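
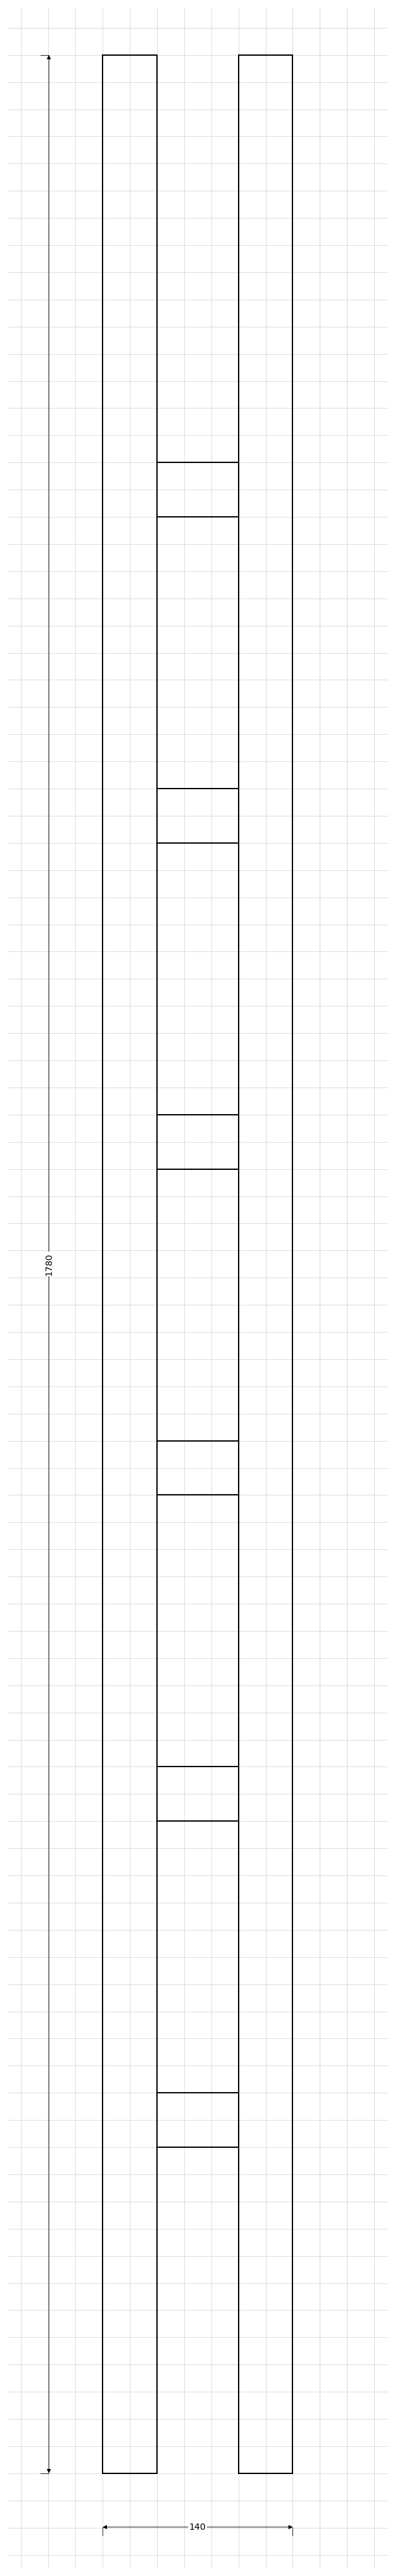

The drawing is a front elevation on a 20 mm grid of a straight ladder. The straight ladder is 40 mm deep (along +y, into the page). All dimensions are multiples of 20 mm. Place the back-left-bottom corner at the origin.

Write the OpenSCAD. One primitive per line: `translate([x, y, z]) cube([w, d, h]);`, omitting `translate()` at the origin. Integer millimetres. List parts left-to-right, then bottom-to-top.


cube([40, 40, 1780]);
translate([40, 0, 240]) cube([60, 40, 40]);
translate([40, 0, 480]) cube([60, 40, 40]);
translate([40, 0, 720]) cube([60, 40, 40]);
translate([40, 0, 960]) cube([60, 40, 40]);
translate([40, 0, 1200]) cube([60, 40, 40]);
translate([40, 0, 1440]) cube([60, 40, 40]);
translate([100, 0, 0]) cube([40, 40, 1780]);


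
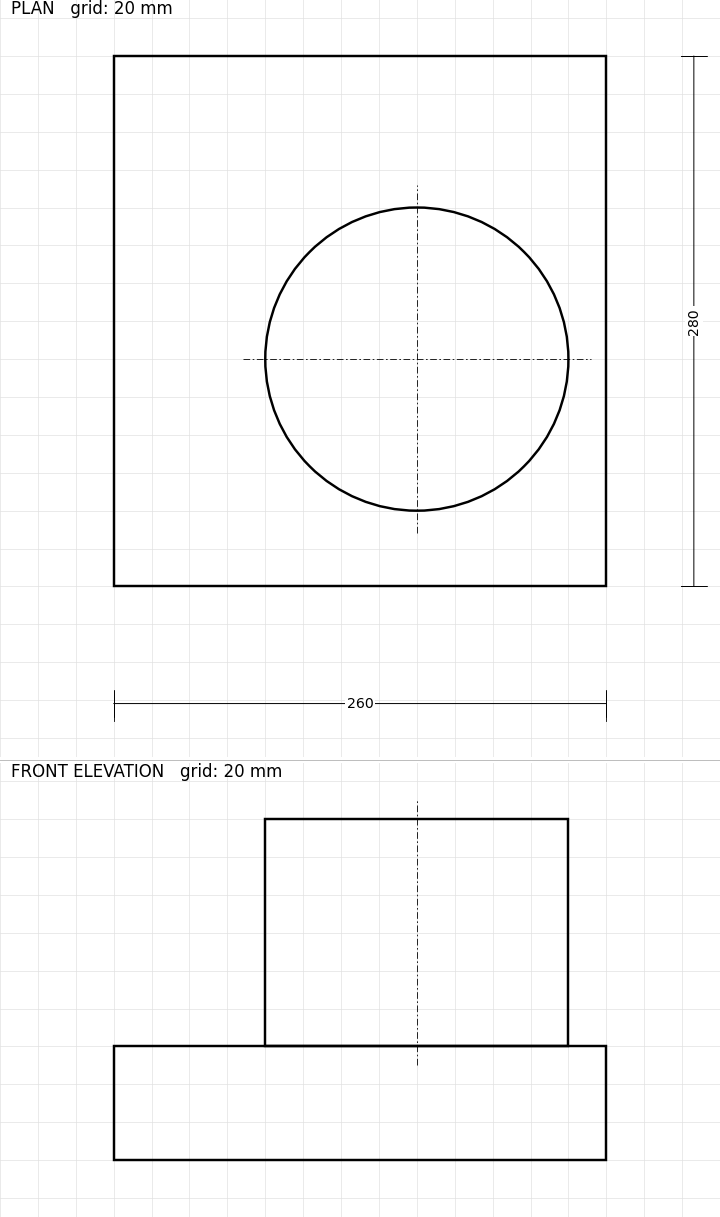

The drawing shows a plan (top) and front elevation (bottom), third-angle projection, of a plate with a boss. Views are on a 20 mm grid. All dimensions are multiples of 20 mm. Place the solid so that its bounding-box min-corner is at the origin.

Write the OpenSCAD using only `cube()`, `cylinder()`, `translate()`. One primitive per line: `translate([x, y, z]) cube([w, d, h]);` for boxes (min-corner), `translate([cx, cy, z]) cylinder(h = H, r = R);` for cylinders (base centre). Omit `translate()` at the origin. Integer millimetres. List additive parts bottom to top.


cube([260, 280, 60]);
translate([160, 120, 60]) cylinder(h = 120, r = 80);


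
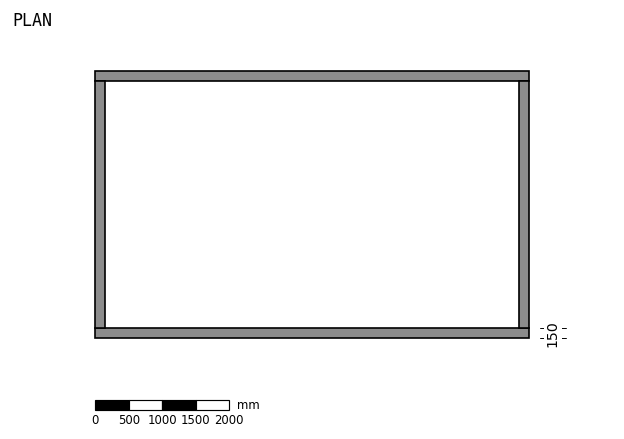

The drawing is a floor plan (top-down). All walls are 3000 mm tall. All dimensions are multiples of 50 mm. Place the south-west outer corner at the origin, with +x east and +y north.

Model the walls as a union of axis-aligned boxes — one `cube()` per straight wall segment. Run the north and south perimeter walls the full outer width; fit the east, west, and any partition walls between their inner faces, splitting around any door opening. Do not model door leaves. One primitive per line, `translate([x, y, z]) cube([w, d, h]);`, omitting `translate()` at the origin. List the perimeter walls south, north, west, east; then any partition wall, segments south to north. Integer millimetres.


cube([6500, 150, 3000]);
translate([0, 3850, 0]) cube([6500, 150, 3000]);
translate([0, 150, 0]) cube([150, 3700, 3000]);
translate([6350, 150, 0]) cube([150, 3700, 3000]);


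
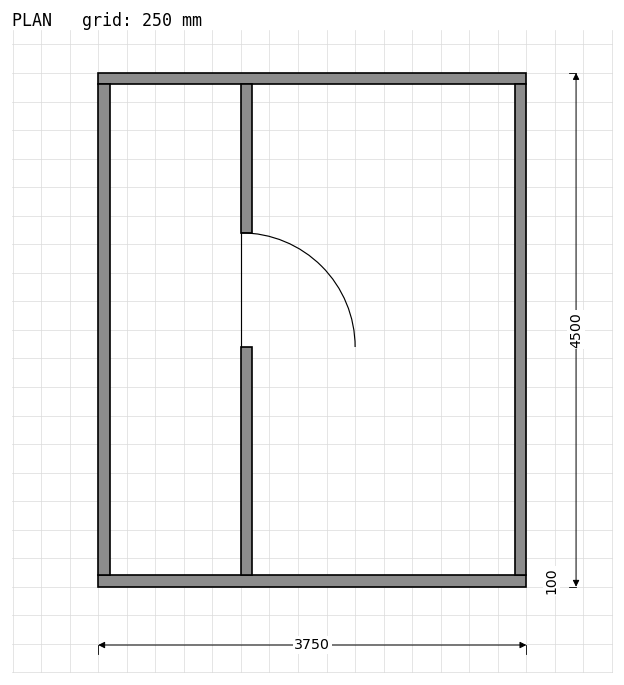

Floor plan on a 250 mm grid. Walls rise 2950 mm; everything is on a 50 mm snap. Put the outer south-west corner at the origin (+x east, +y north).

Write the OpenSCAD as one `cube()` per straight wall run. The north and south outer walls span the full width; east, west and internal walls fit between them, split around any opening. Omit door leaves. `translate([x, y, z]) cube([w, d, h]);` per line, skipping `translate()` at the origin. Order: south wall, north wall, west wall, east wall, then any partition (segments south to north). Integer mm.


cube([3750, 100, 2950]);
translate([0, 4400, 0]) cube([3750, 100, 2950]);
translate([0, 100, 0]) cube([100, 4300, 2950]);
translate([3650, 100, 0]) cube([100, 4300, 2950]);
translate([1250, 100, 0]) cube([100, 2000, 2950]);
translate([1250, 3100, 0]) cube([100, 1300, 2950]);


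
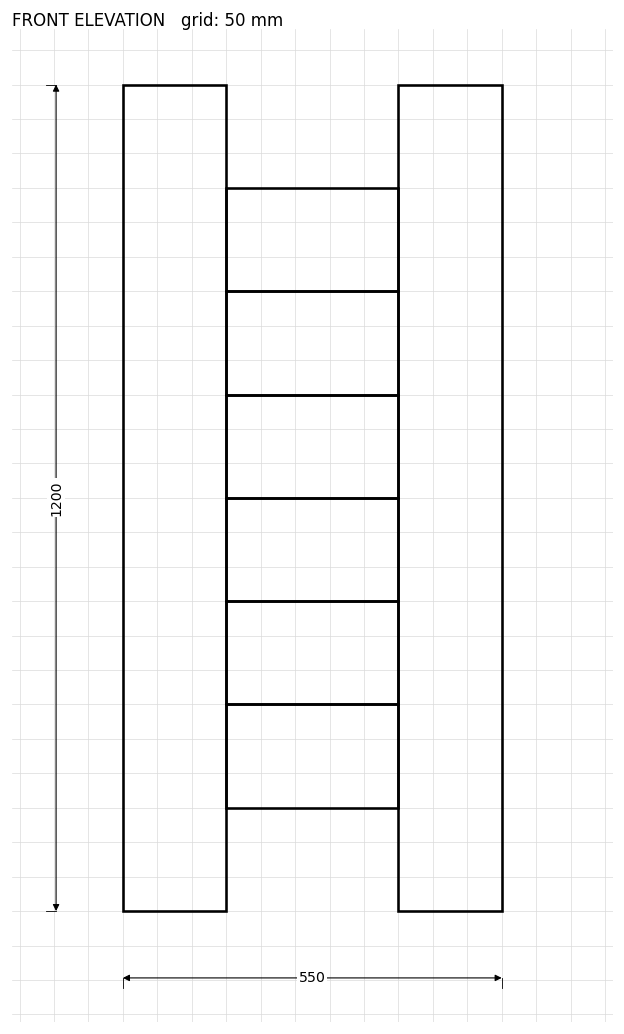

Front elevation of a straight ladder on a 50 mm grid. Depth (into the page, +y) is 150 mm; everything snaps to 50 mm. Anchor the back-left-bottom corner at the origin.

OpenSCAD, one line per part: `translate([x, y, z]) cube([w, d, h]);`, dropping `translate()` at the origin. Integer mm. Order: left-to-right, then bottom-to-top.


cube([150, 150, 1200]);
translate([150, 0, 150]) cube([250, 150, 150]);
translate([150, 0, 300]) cube([250, 150, 150]);
translate([150, 0, 450]) cube([250, 150, 150]);
translate([150, 0, 600]) cube([250, 150, 150]);
translate([150, 0, 750]) cube([250, 150, 150]);
translate([150, 0, 900]) cube([250, 150, 150]);
translate([400, 0, 0]) cube([150, 150, 1200]);


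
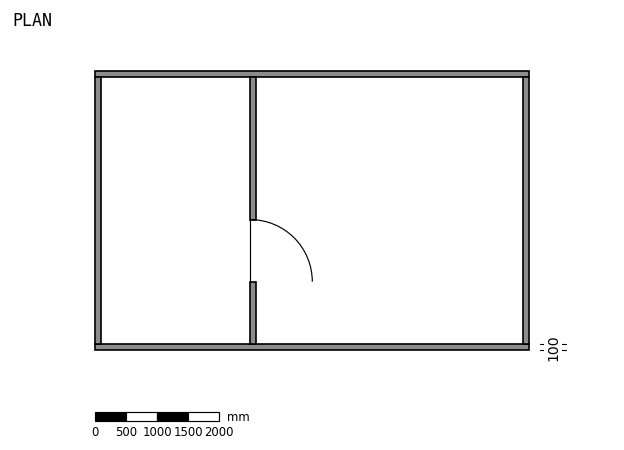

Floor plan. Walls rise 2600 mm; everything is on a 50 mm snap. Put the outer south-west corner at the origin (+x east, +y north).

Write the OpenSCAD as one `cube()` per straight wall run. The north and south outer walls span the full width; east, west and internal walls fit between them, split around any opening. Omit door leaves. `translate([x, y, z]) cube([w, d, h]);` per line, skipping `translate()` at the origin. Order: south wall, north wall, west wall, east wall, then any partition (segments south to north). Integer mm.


cube([7000, 100, 2600]);
translate([0, 4400, 0]) cube([7000, 100, 2600]);
translate([0, 100, 0]) cube([100, 4300, 2600]);
translate([6900, 100, 0]) cube([100, 4300, 2600]);
translate([2500, 100, 0]) cube([100, 1000, 2600]);
translate([2500, 2100, 0]) cube([100, 2300, 2600]);


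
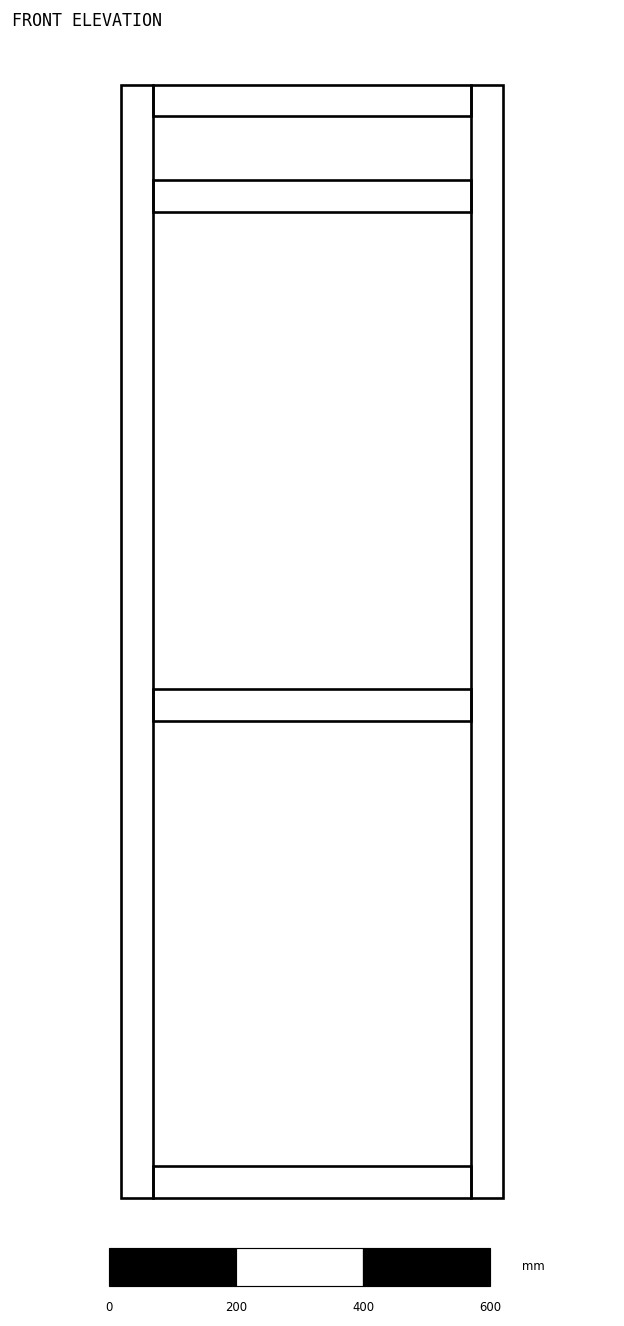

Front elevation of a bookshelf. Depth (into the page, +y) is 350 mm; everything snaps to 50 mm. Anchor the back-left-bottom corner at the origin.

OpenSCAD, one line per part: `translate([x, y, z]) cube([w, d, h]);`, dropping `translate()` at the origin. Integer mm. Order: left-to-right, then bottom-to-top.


cube([50, 350, 1750]);
translate([50, 0, 0]) cube([500, 350, 50]);
translate([50, 0, 750]) cube([500, 350, 50]);
translate([50, 0, 1550]) cube([500, 350, 50]);
translate([50, 0, 1700]) cube([500, 350, 50]);
translate([550, 0, 0]) cube([50, 350, 1750]);


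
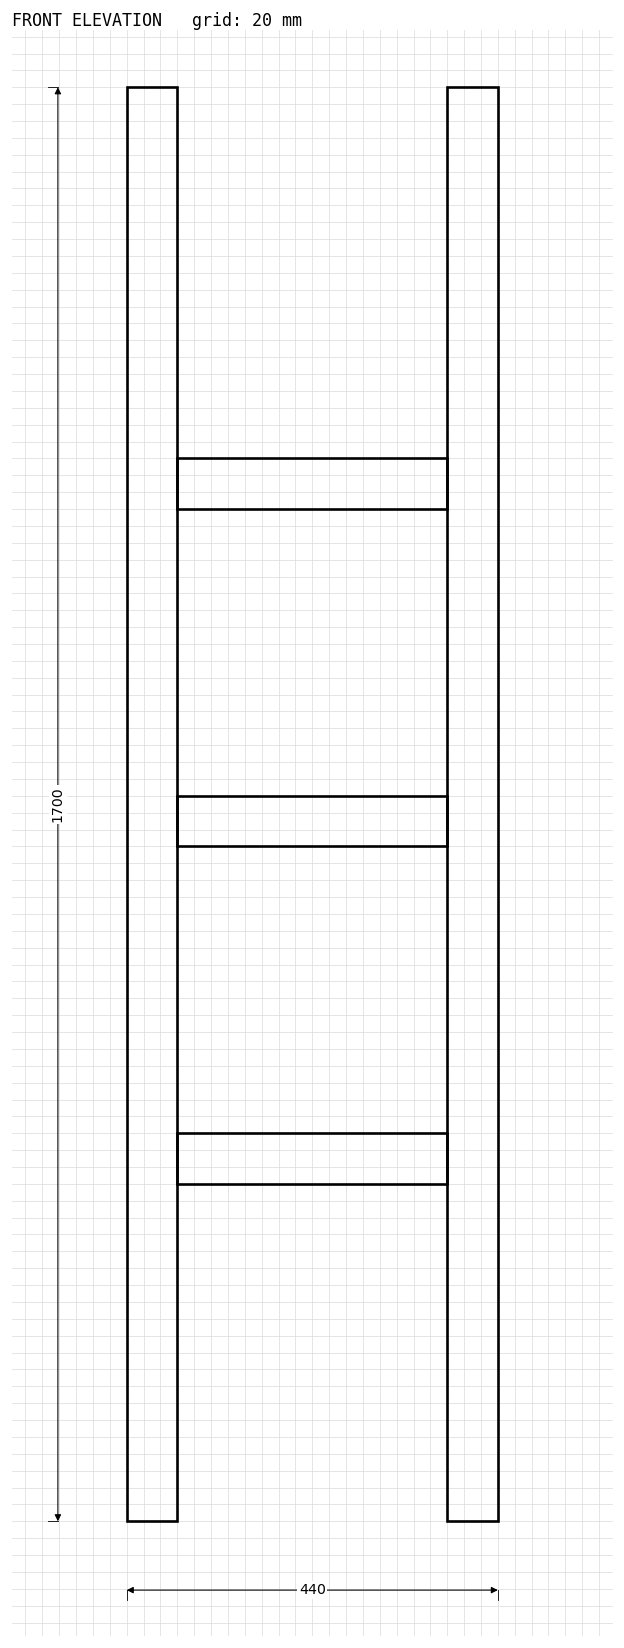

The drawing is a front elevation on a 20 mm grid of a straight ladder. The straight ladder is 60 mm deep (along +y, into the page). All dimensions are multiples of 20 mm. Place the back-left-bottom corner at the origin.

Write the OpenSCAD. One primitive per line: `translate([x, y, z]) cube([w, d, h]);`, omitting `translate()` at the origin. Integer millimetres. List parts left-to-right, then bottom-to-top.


cube([60, 60, 1700]);
translate([60, 0, 400]) cube([320, 60, 60]);
translate([60, 0, 800]) cube([320, 60, 60]);
translate([60, 0, 1200]) cube([320, 60, 60]);
translate([380, 0, 0]) cube([60, 60, 1700]);


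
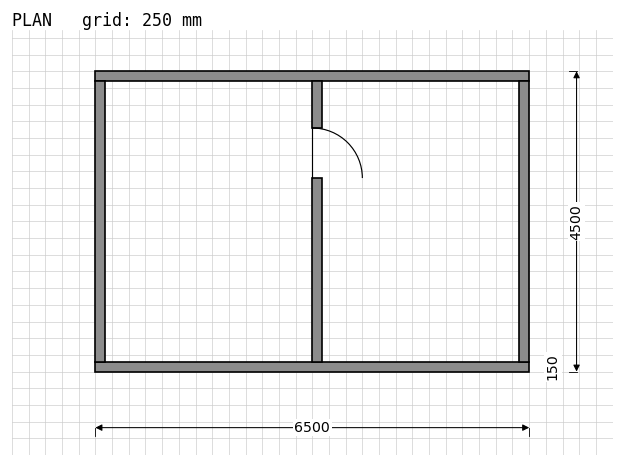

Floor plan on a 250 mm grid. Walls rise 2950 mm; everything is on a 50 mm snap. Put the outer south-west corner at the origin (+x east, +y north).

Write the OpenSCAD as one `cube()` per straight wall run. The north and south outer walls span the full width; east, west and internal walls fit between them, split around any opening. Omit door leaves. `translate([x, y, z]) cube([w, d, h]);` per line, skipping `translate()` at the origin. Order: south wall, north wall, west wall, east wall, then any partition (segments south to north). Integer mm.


cube([6500, 150, 2950]);
translate([0, 4350, 0]) cube([6500, 150, 2950]);
translate([0, 150, 0]) cube([150, 4200, 2950]);
translate([6350, 150, 0]) cube([150, 4200, 2950]);
translate([3250, 150, 0]) cube([150, 2750, 2950]);
translate([3250, 3650, 0]) cube([150, 700, 2950]);


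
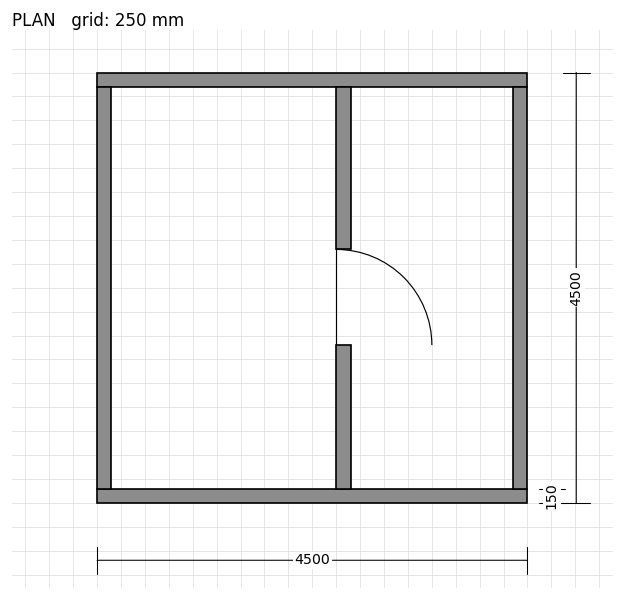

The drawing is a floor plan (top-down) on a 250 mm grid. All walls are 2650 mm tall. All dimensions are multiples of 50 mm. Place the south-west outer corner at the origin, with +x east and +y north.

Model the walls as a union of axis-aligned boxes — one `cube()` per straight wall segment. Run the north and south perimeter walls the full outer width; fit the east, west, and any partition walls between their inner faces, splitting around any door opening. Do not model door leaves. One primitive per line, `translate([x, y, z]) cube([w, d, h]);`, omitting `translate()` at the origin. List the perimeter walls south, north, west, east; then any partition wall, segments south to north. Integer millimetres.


cube([4500, 150, 2650]);
translate([0, 4350, 0]) cube([4500, 150, 2650]);
translate([0, 150, 0]) cube([150, 4200, 2650]);
translate([4350, 150, 0]) cube([150, 4200, 2650]);
translate([2500, 150, 0]) cube([150, 1500, 2650]);
translate([2500, 2650, 0]) cube([150, 1700, 2650]);


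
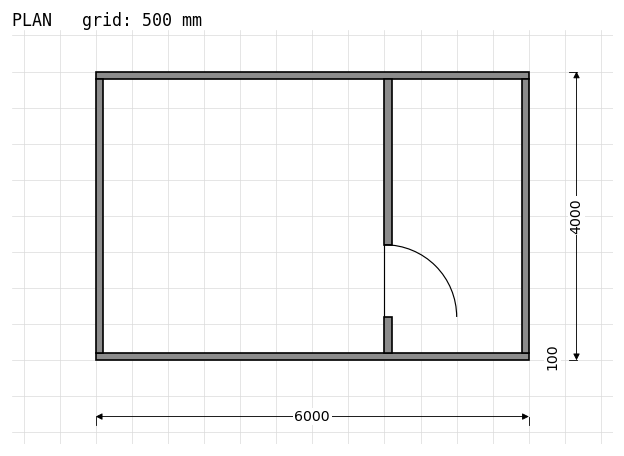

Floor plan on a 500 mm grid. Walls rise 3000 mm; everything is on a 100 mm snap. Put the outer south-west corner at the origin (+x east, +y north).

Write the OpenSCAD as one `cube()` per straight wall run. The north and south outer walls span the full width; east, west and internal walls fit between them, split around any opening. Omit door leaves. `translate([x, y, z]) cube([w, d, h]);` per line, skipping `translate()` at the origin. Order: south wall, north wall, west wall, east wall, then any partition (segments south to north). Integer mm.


cube([6000, 100, 3000]);
translate([0, 3900, 0]) cube([6000, 100, 3000]);
translate([0, 100, 0]) cube([100, 3800, 3000]);
translate([5900, 100, 0]) cube([100, 3800, 3000]);
translate([4000, 100, 0]) cube([100, 500, 3000]);
translate([4000, 1600, 0]) cube([100, 2300, 3000]);


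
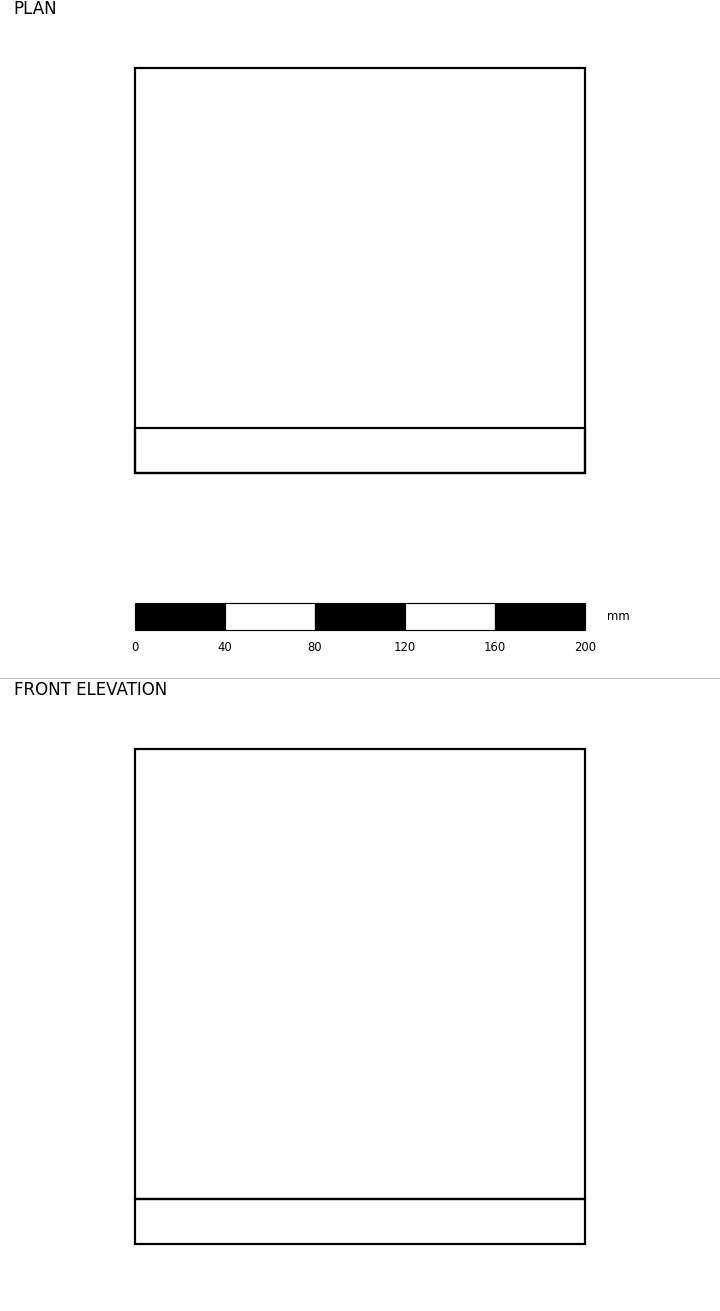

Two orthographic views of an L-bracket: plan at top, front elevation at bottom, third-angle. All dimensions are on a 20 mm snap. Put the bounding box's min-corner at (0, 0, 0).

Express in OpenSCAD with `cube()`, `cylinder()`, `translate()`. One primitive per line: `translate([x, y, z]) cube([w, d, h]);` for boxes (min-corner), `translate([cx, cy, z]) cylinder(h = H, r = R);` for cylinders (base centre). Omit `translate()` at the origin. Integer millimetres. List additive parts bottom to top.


cube([200, 180, 20]);
translate([0, 0, 20]) cube([200, 20, 200]);


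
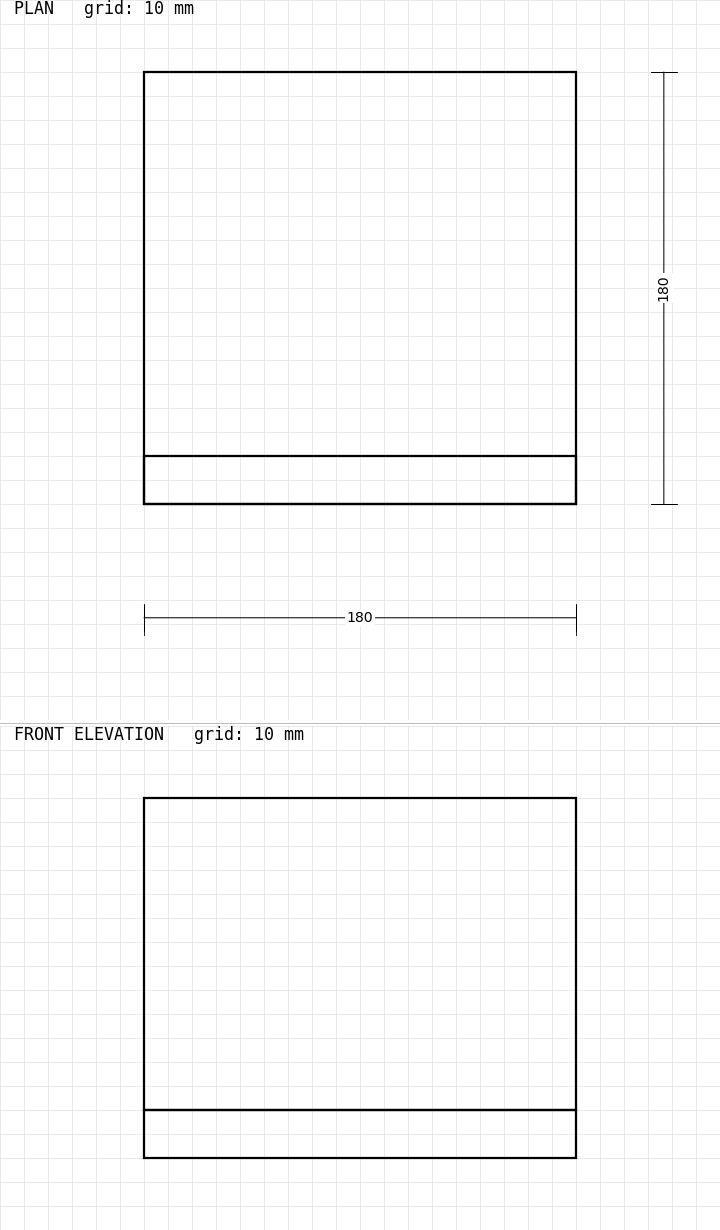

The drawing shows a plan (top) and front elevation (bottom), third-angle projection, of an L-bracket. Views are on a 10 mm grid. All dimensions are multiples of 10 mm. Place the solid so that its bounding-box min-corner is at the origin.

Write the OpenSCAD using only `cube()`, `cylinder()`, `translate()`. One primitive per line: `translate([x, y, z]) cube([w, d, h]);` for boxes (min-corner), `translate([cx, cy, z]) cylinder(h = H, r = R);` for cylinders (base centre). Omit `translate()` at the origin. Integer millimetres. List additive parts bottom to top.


cube([180, 180, 20]);
translate([0, 0, 20]) cube([180, 20, 130]);


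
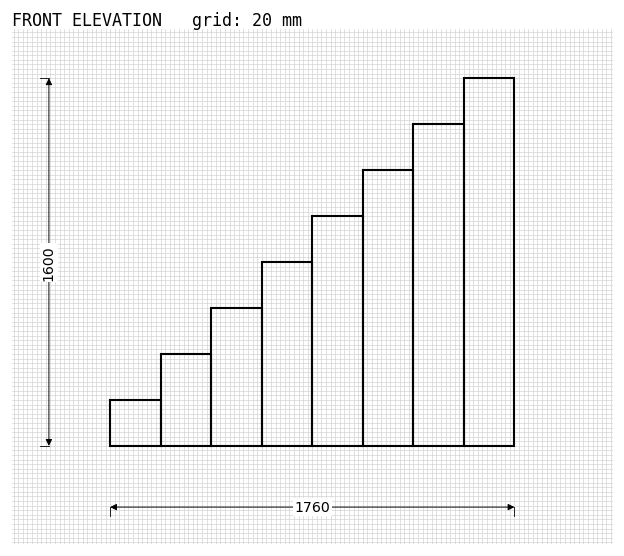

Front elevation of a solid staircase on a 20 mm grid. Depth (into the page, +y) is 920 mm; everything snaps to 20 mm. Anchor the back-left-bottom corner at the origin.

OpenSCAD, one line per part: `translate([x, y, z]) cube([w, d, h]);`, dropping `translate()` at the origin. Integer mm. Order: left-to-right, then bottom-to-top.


cube([220, 920, 200]);
translate([220, 0, 0]) cube([220, 920, 400]);
translate([440, 0, 0]) cube([220, 920, 600]);
translate([660, 0, 0]) cube([220, 920, 800]);
translate([880, 0, 0]) cube([220, 920, 1000]);
translate([1100, 0, 0]) cube([220, 920, 1200]);
translate([1320, 0, 0]) cube([220, 920, 1400]);
translate([1540, 0, 0]) cube([220, 920, 1600]);


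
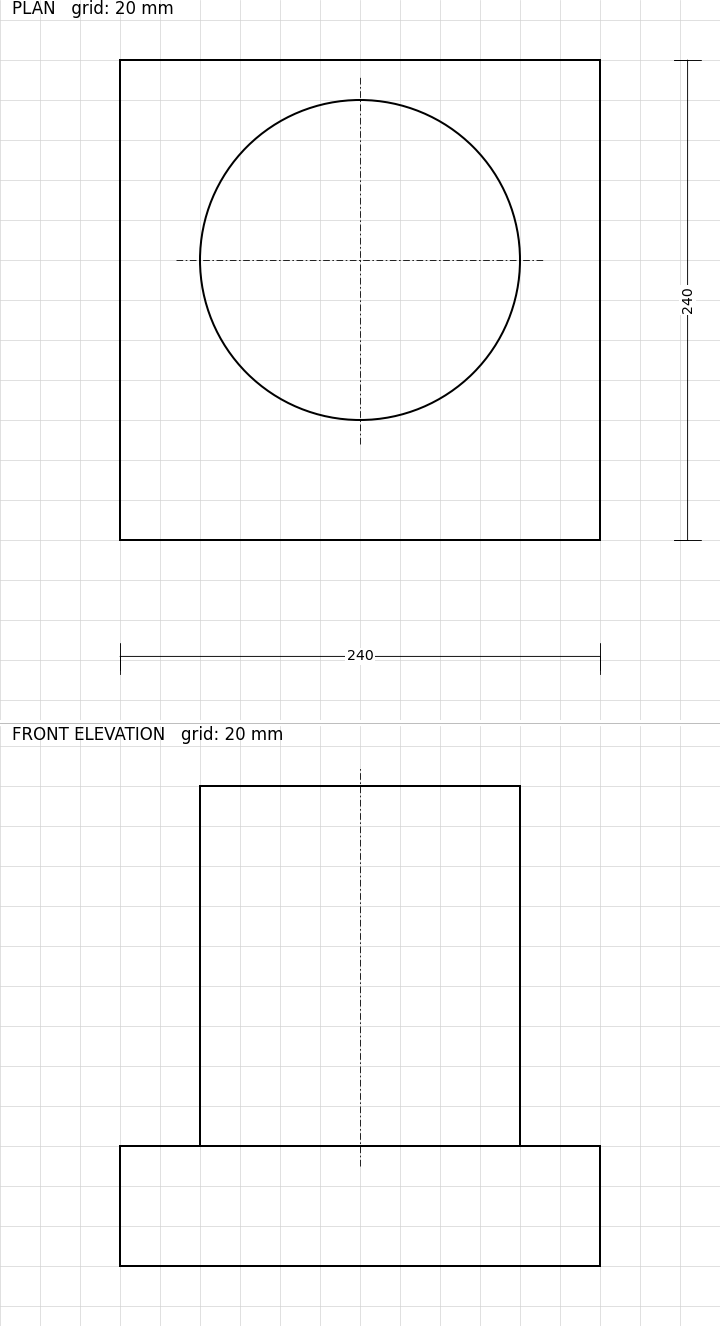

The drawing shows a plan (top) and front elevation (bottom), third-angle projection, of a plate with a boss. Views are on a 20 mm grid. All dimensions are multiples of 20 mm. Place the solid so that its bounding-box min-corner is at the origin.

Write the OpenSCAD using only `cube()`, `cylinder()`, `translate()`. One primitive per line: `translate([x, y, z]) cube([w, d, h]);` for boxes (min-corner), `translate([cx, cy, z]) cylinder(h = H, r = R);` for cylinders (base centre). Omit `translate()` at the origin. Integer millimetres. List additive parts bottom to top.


cube([240, 240, 60]);
translate([120, 140, 60]) cylinder(h = 180, r = 80);


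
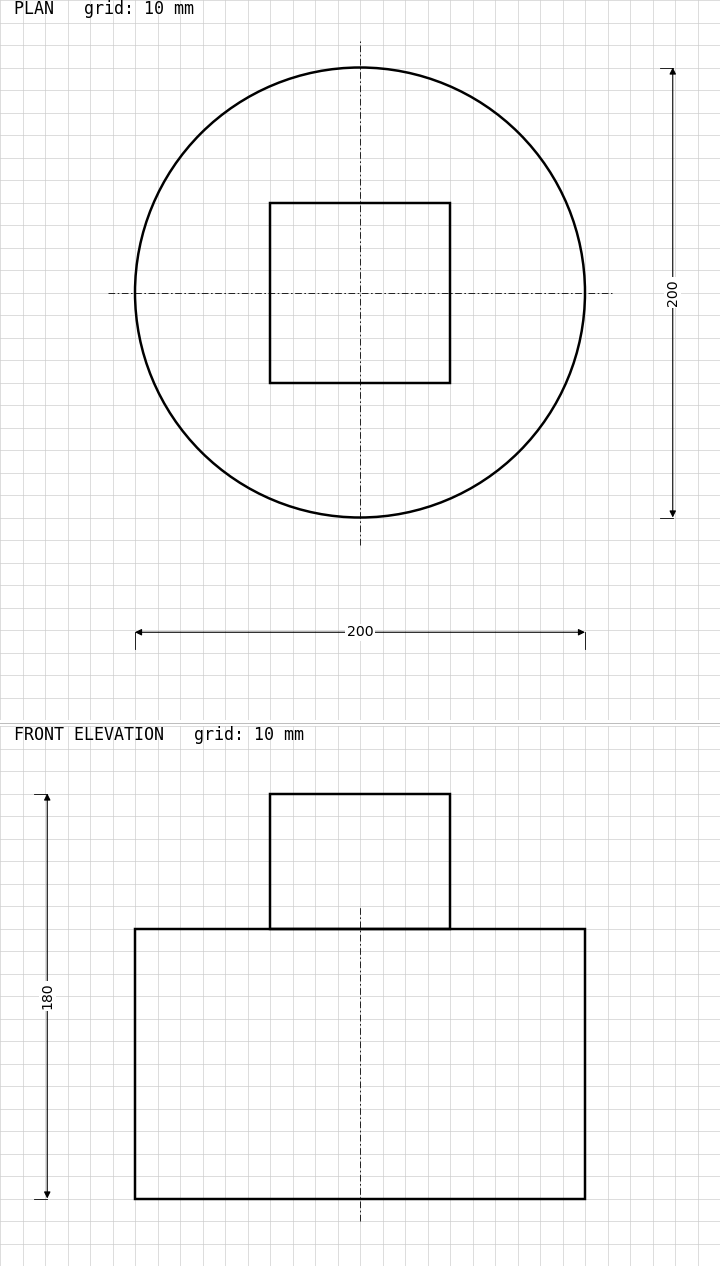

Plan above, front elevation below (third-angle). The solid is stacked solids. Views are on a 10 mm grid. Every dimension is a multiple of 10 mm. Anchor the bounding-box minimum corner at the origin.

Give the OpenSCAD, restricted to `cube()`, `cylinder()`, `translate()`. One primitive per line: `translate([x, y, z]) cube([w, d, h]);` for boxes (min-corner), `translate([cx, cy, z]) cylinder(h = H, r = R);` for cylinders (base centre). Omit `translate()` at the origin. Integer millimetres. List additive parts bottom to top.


translate([100, 100, 0]) cylinder(h = 120, r = 100);
translate([60, 60, 120]) cube([80, 80, 60]);


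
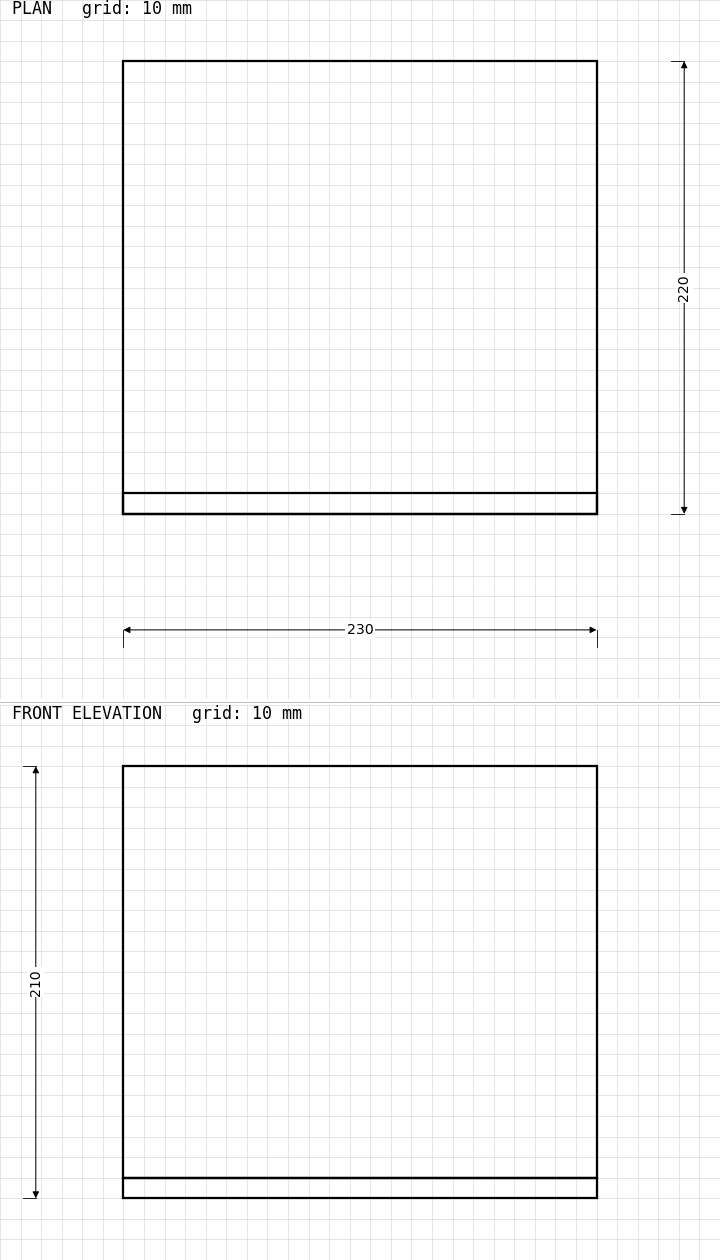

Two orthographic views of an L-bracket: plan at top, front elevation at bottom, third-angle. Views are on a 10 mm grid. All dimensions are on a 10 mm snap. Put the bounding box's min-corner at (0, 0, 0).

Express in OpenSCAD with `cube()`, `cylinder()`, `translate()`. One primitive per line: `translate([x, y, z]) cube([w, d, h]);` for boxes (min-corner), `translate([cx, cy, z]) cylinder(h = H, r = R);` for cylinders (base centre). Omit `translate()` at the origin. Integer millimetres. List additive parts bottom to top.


cube([230, 220, 10]);
translate([0, 0, 10]) cube([230, 10, 200]);


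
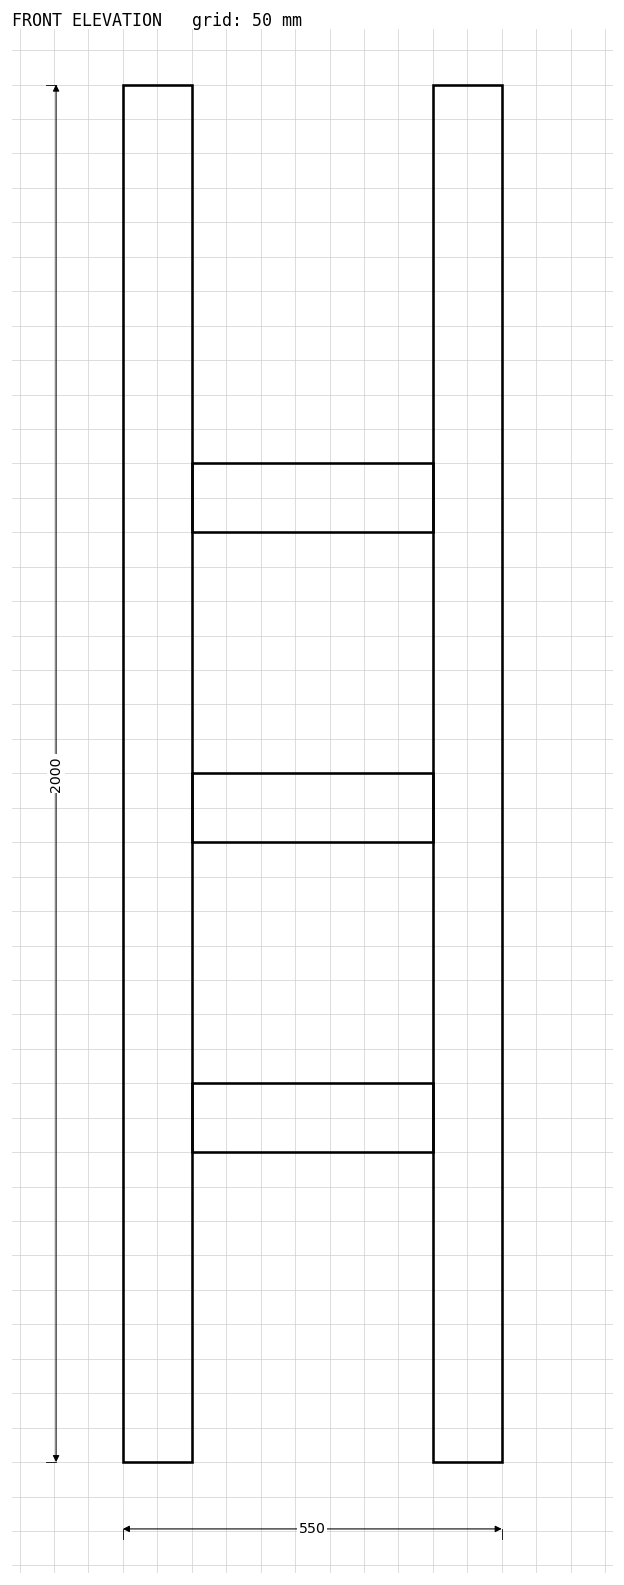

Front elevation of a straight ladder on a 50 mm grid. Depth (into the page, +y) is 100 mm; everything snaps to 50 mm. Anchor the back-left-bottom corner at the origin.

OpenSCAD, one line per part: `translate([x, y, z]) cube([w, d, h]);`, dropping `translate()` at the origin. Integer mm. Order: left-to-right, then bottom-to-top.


cube([100, 100, 2000]);
translate([100, 0, 450]) cube([350, 100, 100]);
translate([100, 0, 900]) cube([350, 100, 100]);
translate([100, 0, 1350]) cube([350, 100, 100]);
translate([450, 0, 0]) cube([100, 100, 2000]);


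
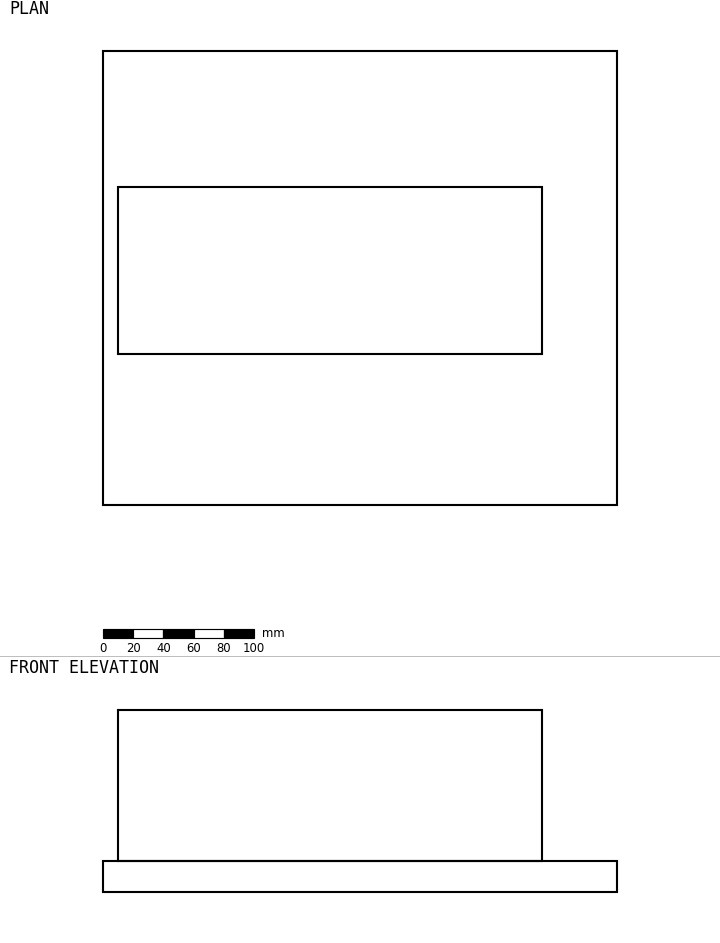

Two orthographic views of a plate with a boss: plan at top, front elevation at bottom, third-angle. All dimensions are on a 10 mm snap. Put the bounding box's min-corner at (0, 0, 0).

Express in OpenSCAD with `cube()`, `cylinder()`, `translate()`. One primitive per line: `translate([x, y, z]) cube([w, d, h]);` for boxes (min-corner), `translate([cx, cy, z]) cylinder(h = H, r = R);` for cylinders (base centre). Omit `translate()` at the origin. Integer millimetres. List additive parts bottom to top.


cube([340, 300, 20]);
translate([10, 100, 20]) cube([280, 110, 100]);


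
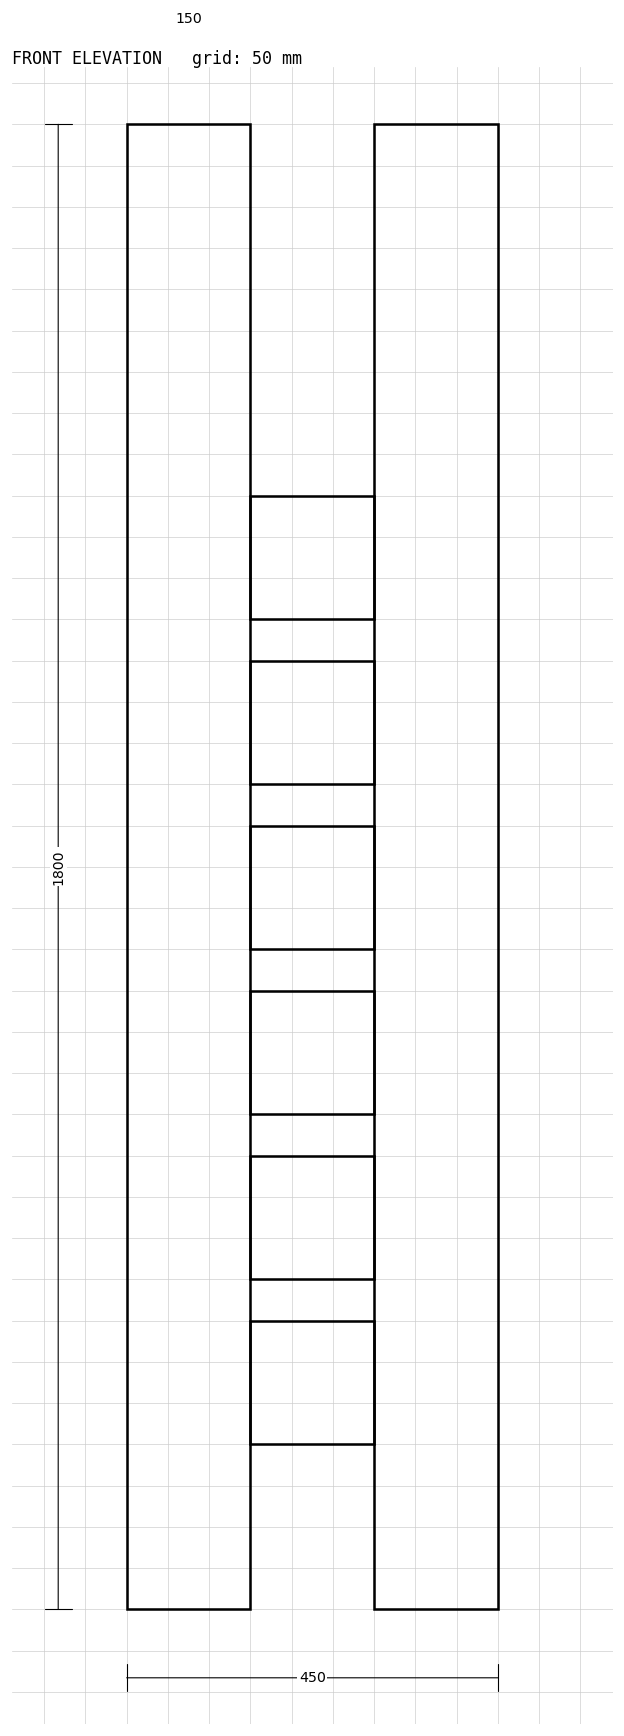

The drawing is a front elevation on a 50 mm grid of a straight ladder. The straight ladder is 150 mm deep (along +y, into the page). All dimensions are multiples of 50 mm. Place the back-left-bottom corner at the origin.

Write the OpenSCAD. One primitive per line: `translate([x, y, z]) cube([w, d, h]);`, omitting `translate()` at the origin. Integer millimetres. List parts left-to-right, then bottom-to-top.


cube([150, 150, 1800]);
translate([150, 0, 200]) cube([150, 150, 150]);
translate([150, 0, 400]) cube([150, 150, 150]);
translate([150, 0, 600]) cube([150, 150, 150]);
translate([150, 0, 800]) cube([150, 150, 150]);
translate([150, 0, 1000]) cube([150, 150, 150]);
translate([150, 0, 1200]) cube([150, 150, 150]);
translate([300, 0, 0]) cube([150, 150, 1800]);


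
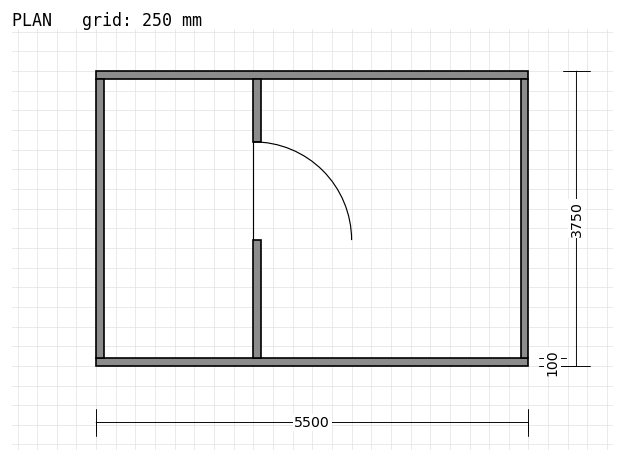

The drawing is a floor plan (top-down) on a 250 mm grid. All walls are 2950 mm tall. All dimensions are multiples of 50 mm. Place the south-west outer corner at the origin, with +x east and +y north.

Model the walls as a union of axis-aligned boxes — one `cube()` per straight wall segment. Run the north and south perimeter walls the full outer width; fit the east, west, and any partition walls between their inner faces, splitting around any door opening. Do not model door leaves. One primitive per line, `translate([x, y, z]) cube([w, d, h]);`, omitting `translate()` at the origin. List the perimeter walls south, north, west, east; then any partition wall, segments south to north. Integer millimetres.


cube([5500, 100, 2950]);
translate([0, 3650, 0]) cube([5500, 100, 2950]);
translate([0, 100, 0]) cube([100, 3550, 2950]);
translate([5400, 100, 0]) cube([100, 3550, 2950]);
translate([2000, 100, 0]) cube([100, 1500, 2950]);
translate([2000, 2850, 0]) cube([100, 800, 2950]);


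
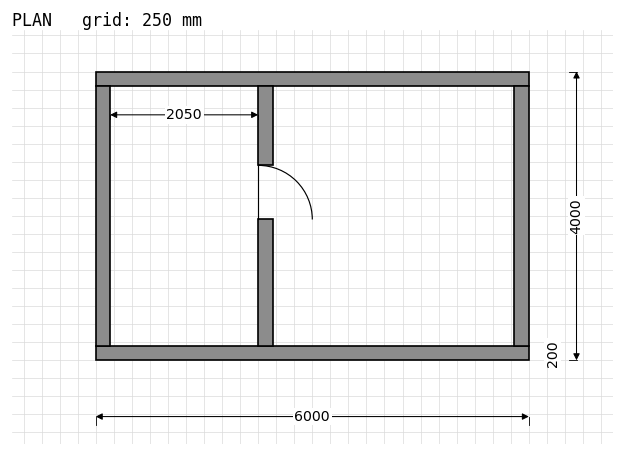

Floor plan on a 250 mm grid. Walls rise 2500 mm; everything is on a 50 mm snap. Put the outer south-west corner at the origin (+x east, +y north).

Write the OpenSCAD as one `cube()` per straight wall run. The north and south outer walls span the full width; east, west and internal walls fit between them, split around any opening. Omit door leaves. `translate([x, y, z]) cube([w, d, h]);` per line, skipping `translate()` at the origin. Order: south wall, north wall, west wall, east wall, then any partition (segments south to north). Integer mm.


cube([6000, 200, 2500]);
translate([0, 3800, 0]) cube([6000, 200, 2500]);
translate([0, 200, 0]) cube([200, 3600, 2500]);
translate([5800, 200, 0]) cube([200, 3600, 2500]);
translate([2250, 200, 0]) cube([200, 1750, 2500]);
translate([2250, 2700, 0]) cube([200, 1100, 2500]);


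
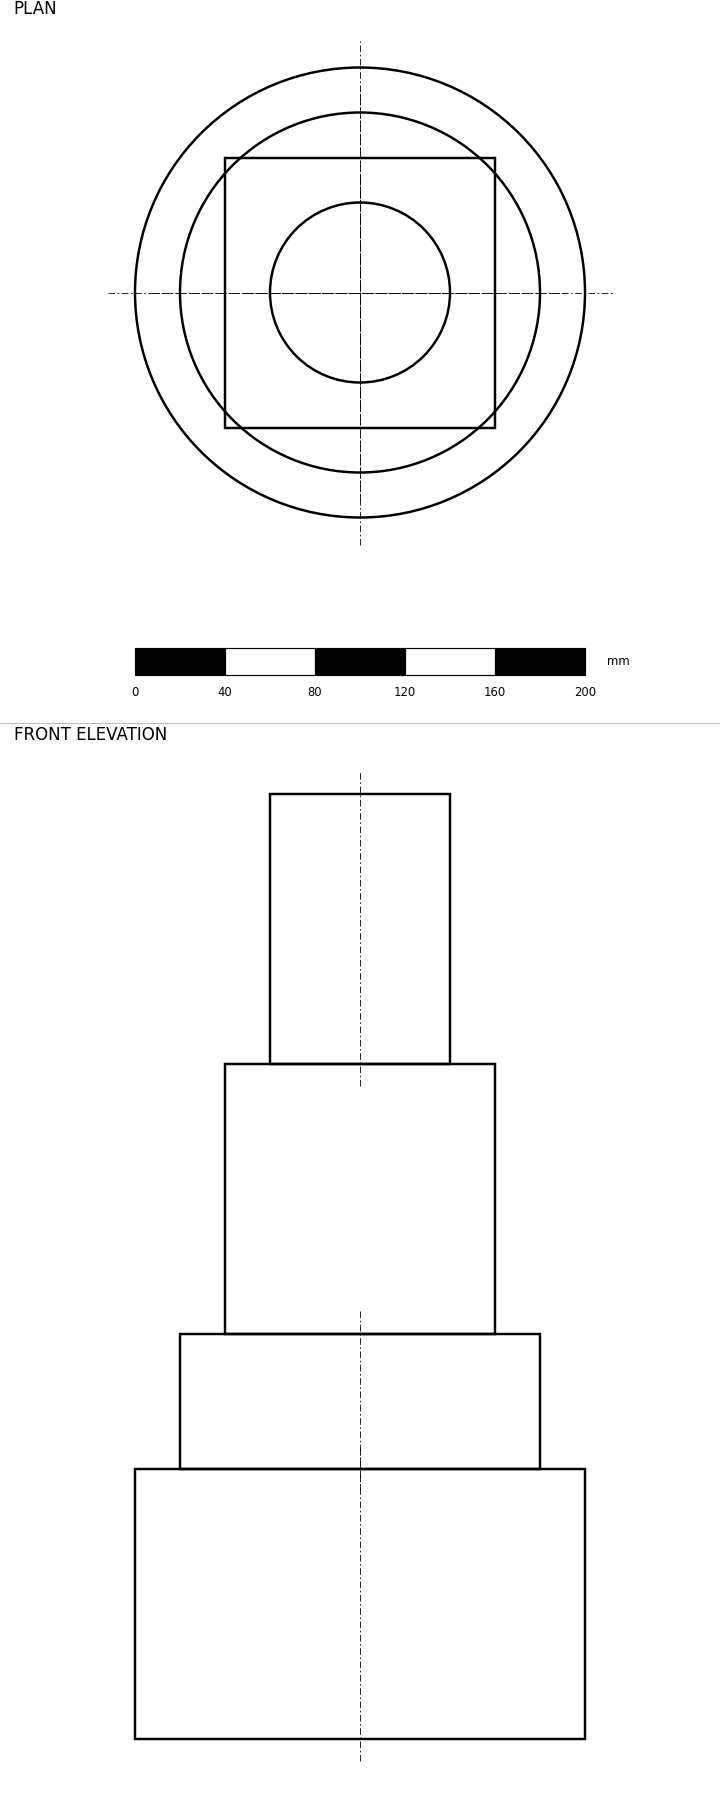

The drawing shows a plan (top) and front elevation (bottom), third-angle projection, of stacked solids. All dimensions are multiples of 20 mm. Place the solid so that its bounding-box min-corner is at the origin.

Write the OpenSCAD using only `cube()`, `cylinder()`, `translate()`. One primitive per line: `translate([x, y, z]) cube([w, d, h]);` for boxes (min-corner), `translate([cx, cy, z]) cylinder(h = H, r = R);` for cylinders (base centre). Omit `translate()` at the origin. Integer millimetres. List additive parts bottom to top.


translate([100, 100, 0]) cylinder(h = 120, r = 100);
translate([100, 100, 120]) cylinder(h = 60, r = 80);
translate([40, 40, 180]) cube([120, 120, 120]);
translate([100, 100, 300]) cylinder(h = 120, r = 40);


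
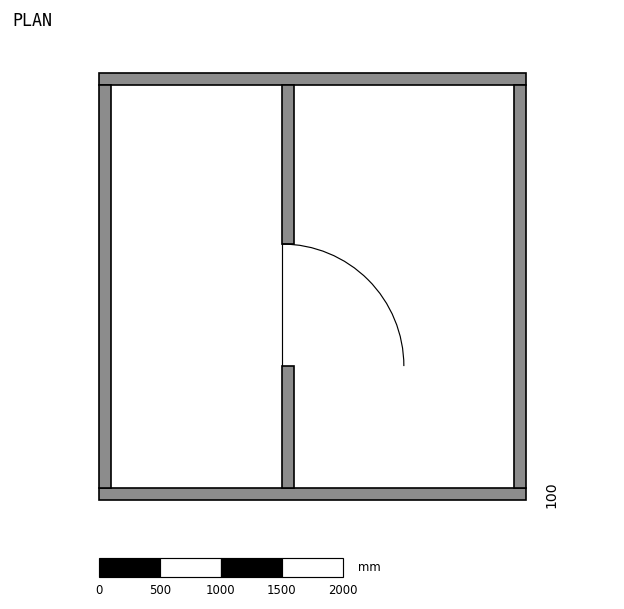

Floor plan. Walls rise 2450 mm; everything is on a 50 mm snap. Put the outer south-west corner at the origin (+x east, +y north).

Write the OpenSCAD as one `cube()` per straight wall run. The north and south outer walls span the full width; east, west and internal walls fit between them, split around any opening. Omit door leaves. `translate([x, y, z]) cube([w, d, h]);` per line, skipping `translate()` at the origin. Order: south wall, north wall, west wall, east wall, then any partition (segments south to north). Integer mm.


cube([3500, 100, 2450]);
translate([0, 3400, 0]) cube([3500, 100, 2450]);
translate([0, 100, 0]) cube([100, 3300, 2450]);
translate([3400, 100, 0]) cube([100, 3300, 2450]);
translate([1500, 100, 0]) cube([100, 1000, 2450]);
translate([1500, 2100, 0]) cube([100, 1300, 2450]);


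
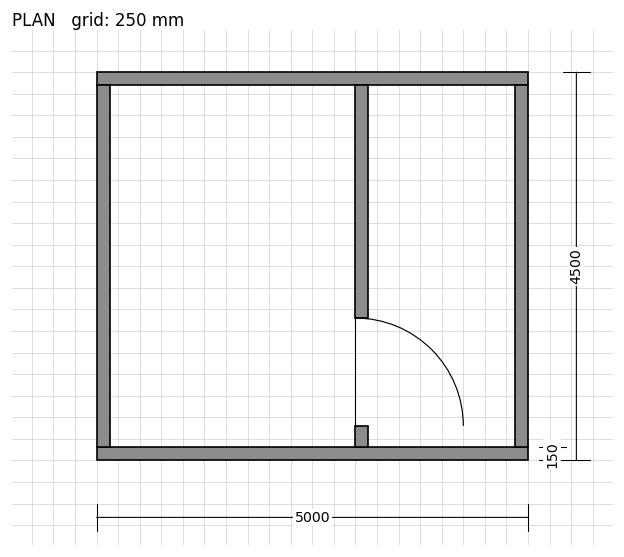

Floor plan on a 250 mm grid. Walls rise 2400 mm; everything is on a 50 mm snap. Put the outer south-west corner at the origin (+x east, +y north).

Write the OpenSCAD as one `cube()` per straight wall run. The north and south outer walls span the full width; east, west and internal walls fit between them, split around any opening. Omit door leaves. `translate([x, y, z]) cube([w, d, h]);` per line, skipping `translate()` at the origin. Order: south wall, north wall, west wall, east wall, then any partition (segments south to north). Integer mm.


cube([5000, 150, 2400]);
translate([0, 4350, 0]) cube([5000, 150, 2400]);
translate([0, 150, 0]) cube([150, 4200, 2400]);
translate([4850, 150, 0]) cube([150, 4200, 2400]);
translate([3000, 150, 0]) cube([150, 250, 2400]);
translate([3000, 1650, 0]) cube([150, 2700, 2400]);


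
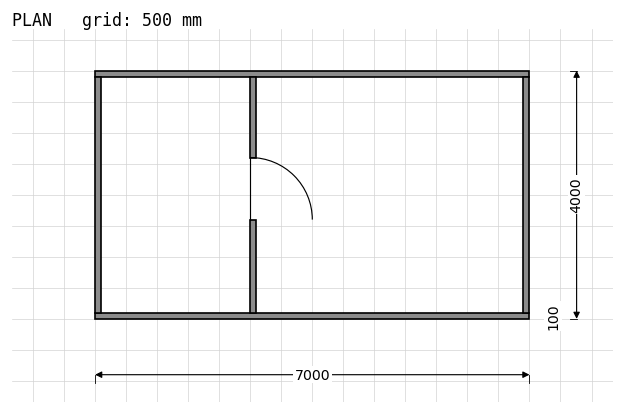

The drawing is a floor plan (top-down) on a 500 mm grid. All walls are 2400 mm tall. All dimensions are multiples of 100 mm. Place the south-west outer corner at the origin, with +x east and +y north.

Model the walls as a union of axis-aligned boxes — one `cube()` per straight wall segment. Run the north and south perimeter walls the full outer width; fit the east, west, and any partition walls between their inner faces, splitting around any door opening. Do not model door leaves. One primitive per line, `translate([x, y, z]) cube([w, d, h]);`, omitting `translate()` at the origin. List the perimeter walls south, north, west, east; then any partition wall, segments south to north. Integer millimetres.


cube([7000, 100, 2400]);
translate([0, 3900, 0]) cube([7000, 100, 2400]);
translate([0, 100, 0]) cube([100, 3800, 2400]);
translate([6900, 100, 0]) cube([100, 3800, 2400]);
translate([2500, 100, 0]) cube([100, 1500, 2400]);
translate([2500, 2600, 0]) cube([100, 1300, 2400]);


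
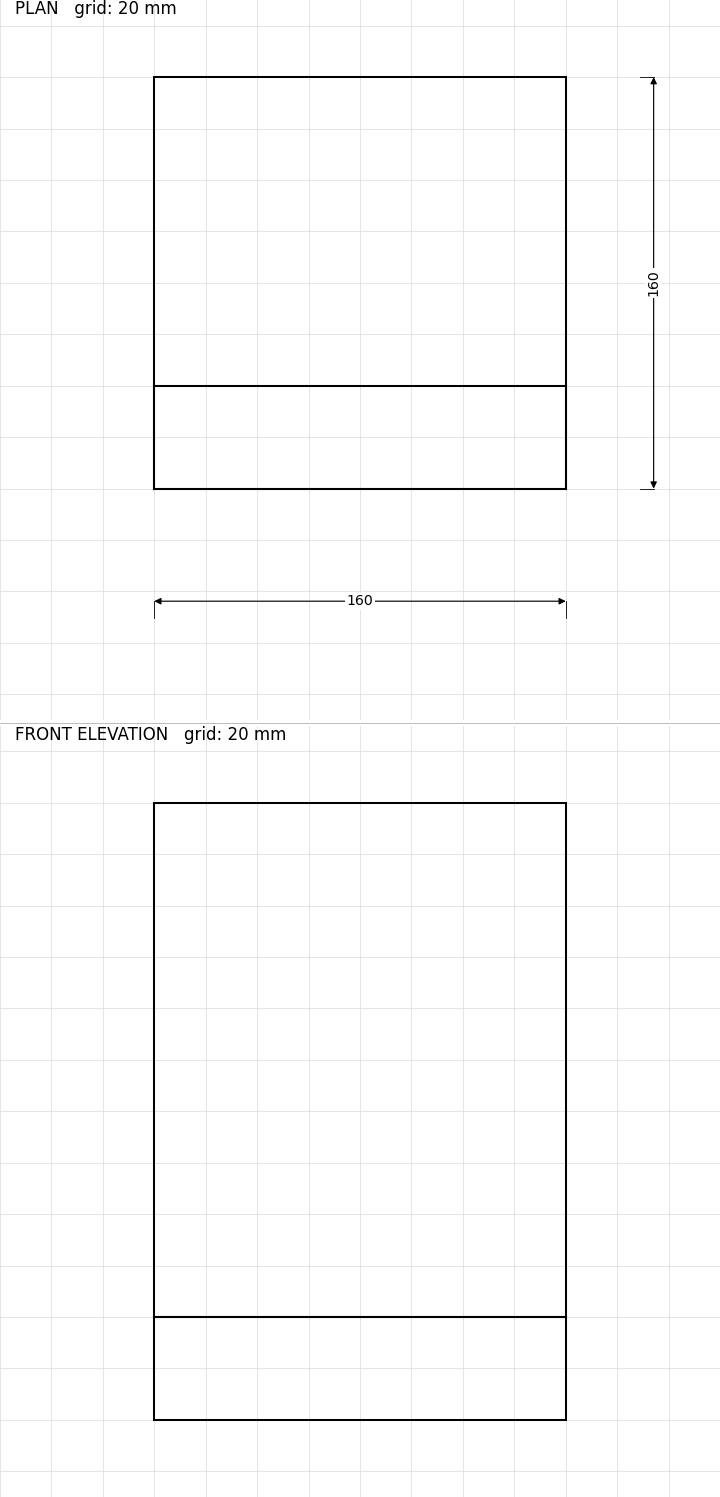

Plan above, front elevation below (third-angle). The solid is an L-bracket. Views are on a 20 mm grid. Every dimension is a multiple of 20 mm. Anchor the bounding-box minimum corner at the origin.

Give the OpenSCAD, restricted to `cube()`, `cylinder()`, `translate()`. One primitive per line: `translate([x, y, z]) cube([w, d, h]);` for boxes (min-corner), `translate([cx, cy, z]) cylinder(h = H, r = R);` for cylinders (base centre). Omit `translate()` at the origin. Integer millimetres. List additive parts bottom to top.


cube([160, 160, 40]);
translate([0, 0, 40]) cube([160, 40, 200]);


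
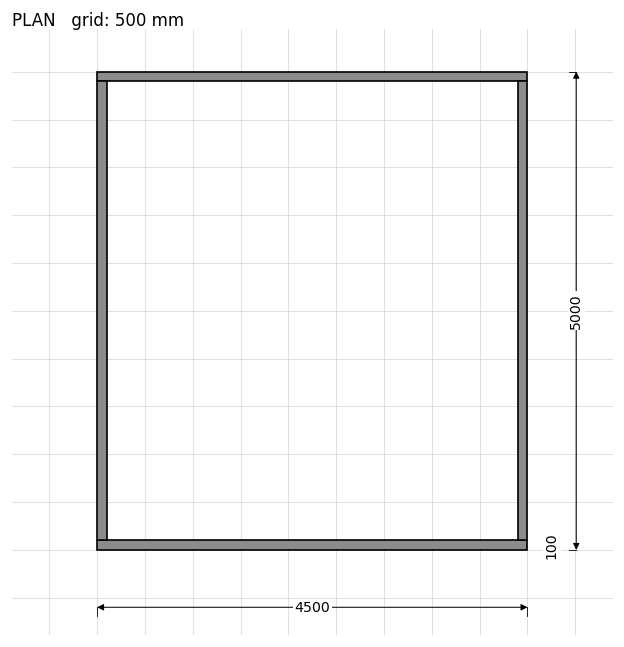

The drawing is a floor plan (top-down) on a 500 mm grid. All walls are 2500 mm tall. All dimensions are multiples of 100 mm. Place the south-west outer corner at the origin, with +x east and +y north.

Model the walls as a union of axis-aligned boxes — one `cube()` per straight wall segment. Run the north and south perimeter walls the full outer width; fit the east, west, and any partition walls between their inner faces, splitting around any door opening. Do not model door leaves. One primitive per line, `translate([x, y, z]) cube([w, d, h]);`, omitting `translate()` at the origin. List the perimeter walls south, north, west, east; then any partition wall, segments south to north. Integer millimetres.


cube([4500, 100, 2500]);
translate([0, 4900, 0]) cube([4500, 100, 2500]);
translate([0, 100, 0]) cube([100, 4800, 2500]);
translate([4400, 100, 0]) cube([100, 4800, 2500]);


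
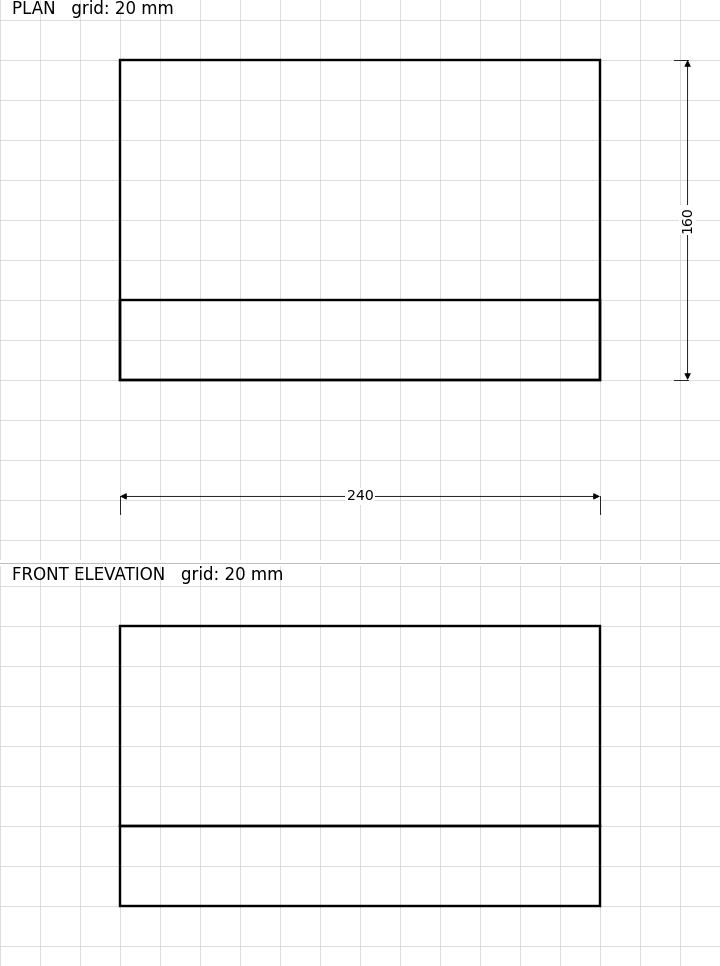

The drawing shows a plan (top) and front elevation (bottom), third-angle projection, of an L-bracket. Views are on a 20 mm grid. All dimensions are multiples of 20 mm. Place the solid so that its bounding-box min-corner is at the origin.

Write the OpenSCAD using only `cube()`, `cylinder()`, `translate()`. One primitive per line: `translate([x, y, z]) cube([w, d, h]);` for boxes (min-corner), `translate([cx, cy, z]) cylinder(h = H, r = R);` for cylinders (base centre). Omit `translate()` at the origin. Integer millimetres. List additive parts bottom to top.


cube([240, 160, 40]);
translate([0, 0, 40]) cube([240, 40, 100]);


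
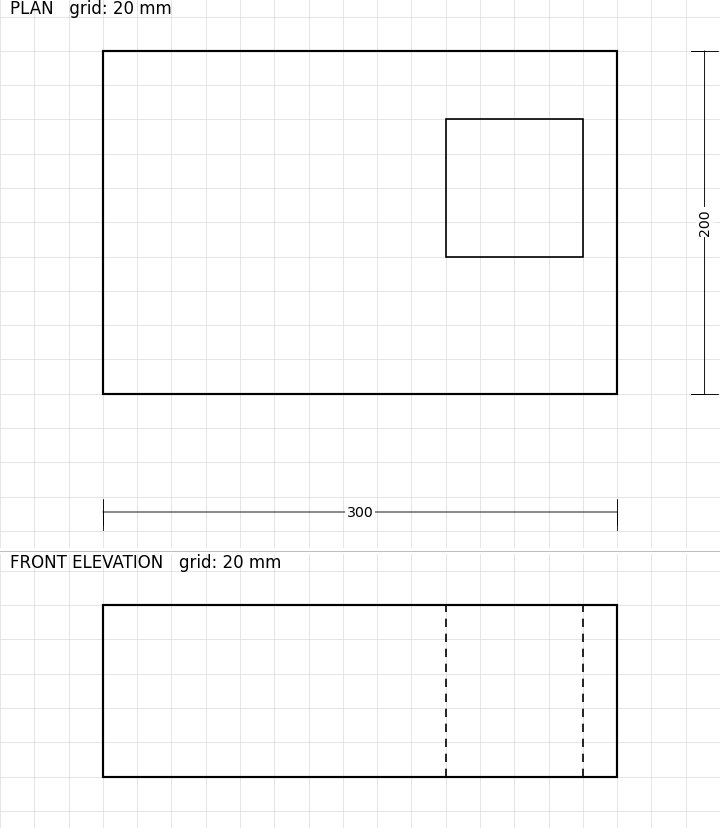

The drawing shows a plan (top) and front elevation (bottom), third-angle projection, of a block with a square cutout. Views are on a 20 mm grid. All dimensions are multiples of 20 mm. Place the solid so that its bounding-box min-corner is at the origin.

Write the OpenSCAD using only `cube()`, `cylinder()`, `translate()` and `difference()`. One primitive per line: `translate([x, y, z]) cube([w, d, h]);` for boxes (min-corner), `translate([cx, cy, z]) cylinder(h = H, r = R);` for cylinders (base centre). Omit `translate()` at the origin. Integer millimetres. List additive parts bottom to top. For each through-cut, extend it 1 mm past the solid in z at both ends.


difference() {
  cube([300, 200, 100]);
  translate([200, 80, -1]) cube([80, 80, 102]);
}


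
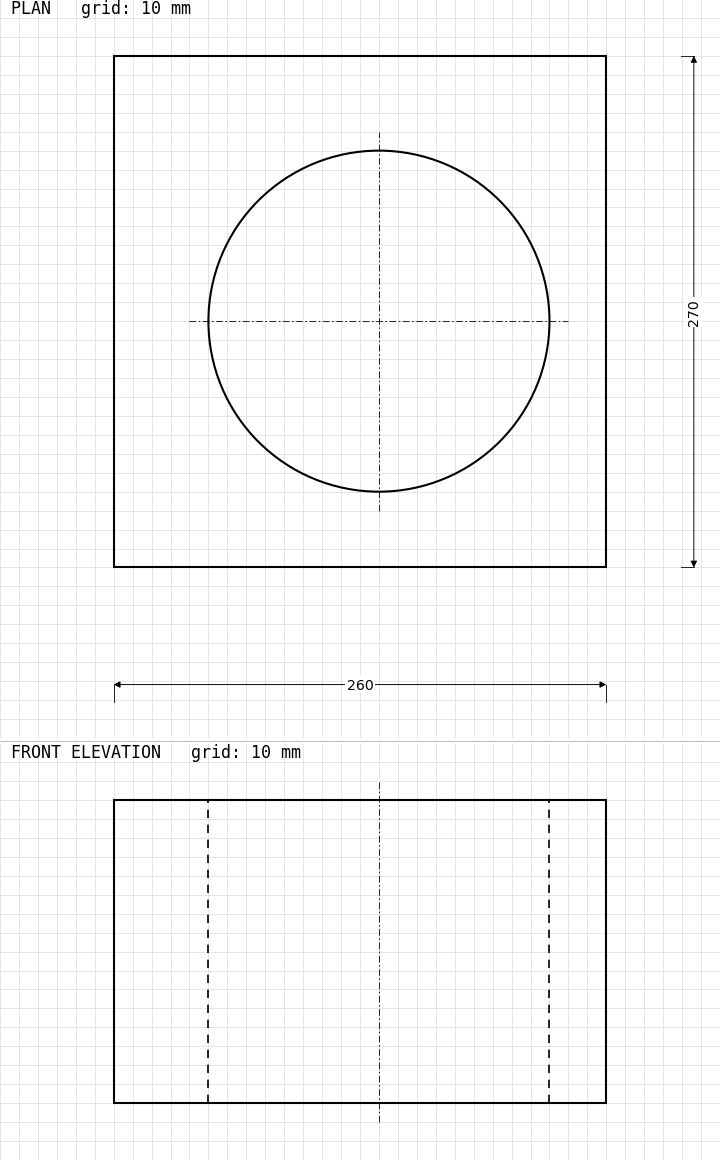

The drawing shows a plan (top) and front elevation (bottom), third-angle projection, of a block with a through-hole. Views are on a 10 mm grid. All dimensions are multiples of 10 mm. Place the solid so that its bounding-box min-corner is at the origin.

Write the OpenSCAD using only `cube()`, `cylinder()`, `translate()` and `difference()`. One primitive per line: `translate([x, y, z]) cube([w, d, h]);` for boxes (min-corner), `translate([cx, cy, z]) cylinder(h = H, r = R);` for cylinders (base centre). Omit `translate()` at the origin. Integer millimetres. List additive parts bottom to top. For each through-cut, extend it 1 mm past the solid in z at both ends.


difference() {
  cube([260, 270, 160]);
  translate([140, 130, -1]) cylinder(h = 162, r = 90);
}


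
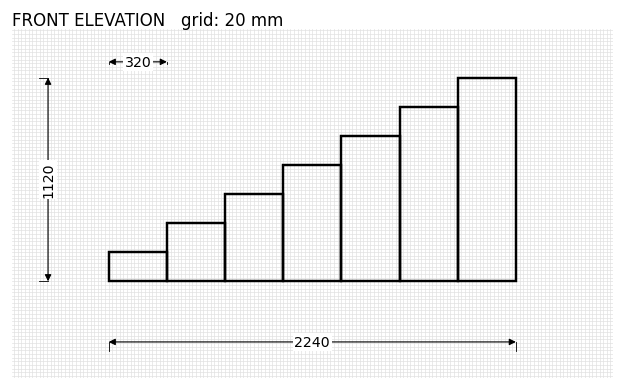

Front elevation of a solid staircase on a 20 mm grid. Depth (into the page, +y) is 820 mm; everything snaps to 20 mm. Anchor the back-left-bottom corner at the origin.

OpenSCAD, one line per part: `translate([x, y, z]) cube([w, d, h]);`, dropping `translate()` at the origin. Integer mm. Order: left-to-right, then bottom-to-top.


cube([320, 820, 160]);
translate([320, 0, 0]) cube([320, 820, 320]);
translate([640, 0, 0]) cube([320, 820, 480]);
translate([960, 0, 0]) cube([320, 820, 640]);
translate([1280, 0, 0]) cube([320, 820, 800]);
translate([1600, 0, 0]) cube([320, 820, 960]);
translate([1920, 0, 0]) cube([320, 820, 1120]);


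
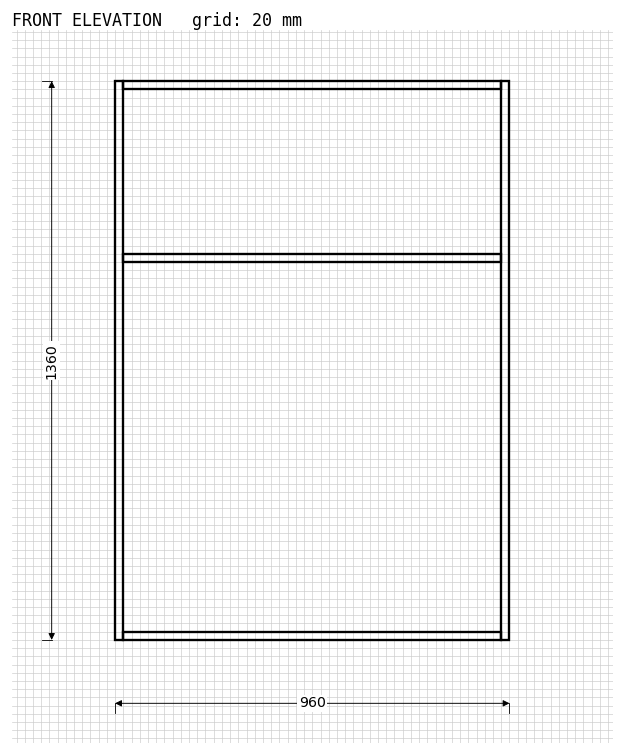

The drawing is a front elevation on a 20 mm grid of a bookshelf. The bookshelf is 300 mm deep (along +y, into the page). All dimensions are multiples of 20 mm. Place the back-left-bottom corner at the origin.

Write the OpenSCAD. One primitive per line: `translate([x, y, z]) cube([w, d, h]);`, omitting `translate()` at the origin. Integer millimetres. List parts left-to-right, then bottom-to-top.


cube([20, 300, 1360]);
translate([20, 0, 0]) cube([920, 300, 20]);
translate([20, 0, 920]) cube([920, 300, 20]);
translate([20, 0, 1340]) cube([920, 300, 20]);
translate([940, 0, 0]) cube([20, 300, 1360]);


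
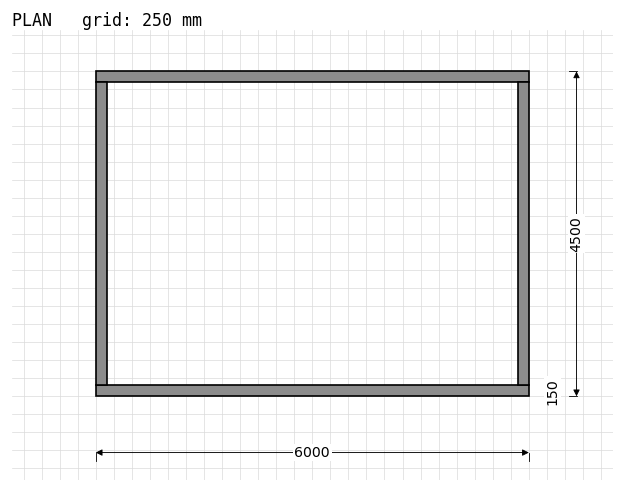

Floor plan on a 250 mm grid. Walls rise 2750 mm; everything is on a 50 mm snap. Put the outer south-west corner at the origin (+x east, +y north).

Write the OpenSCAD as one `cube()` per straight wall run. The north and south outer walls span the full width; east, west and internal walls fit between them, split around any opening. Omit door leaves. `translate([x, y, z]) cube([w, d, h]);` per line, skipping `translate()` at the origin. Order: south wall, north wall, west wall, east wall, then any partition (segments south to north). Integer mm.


cube([6000, 150, 2750]);
translate([0, 4350, 0]) cube([6000, 150, 2750]);
translate([0, 150, 0]) cube([150, 4200, 2750]);
translate([5850, 150, 0]) cube([150, 4200, 2750]);


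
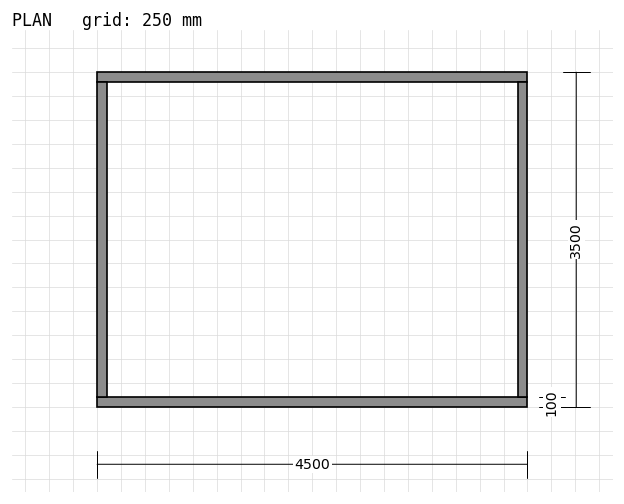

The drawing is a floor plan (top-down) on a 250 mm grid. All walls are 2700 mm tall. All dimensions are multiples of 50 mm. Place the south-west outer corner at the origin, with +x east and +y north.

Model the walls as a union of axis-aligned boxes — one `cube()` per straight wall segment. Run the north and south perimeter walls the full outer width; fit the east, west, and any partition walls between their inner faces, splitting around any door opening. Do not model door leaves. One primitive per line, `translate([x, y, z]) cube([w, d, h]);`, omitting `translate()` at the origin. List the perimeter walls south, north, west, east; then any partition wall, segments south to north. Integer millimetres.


cube([4500, 100, 2700]);
translate([0, 3400, 0]) cube([4500, 100, 2700]);
translate([0, 100, 0]) cube([100, 3300, 2700]);
translate([4400, 100, 0]) cube([100, 3300, 2700]);
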